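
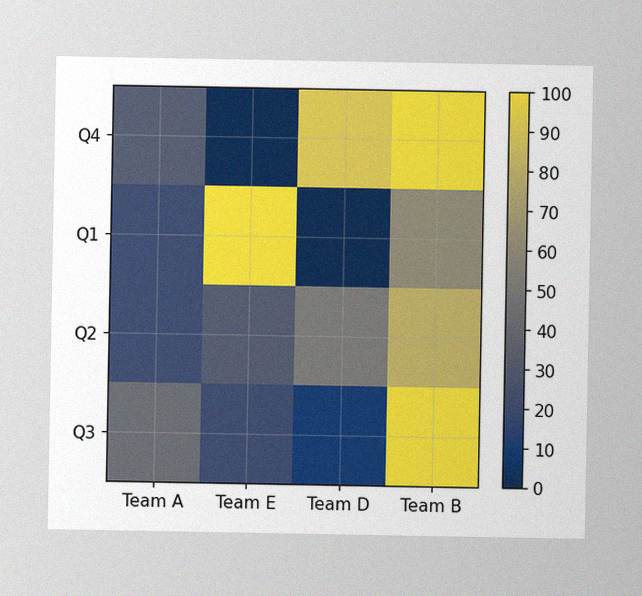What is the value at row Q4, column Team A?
30

The image has some photo noise and uneven lighting. Matching cell (Q4, Team A) against the colorbar gives 30.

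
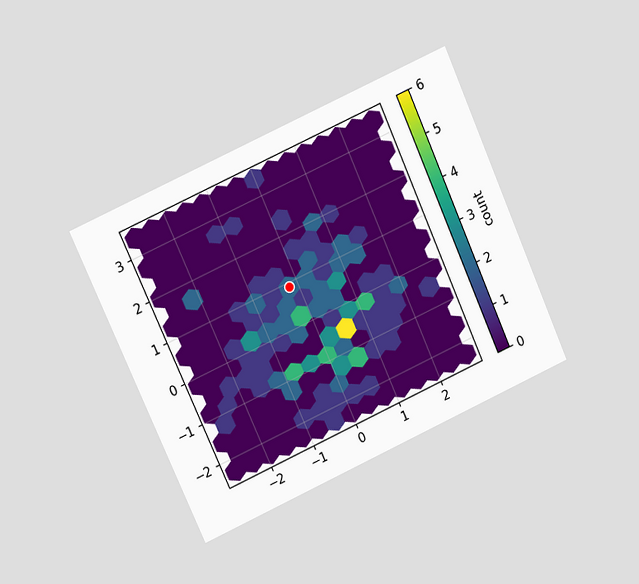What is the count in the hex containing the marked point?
The chart is tilted about 24° counter-clockwise and viewed at a slight angle. The marked hex reads 2 on the colorbar.

2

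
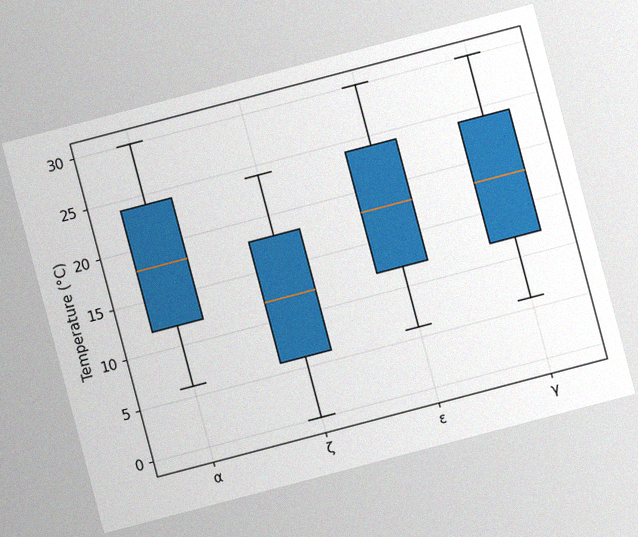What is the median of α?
18°C

The chart is tilted about 15° counter-clockwise, with some photo noise. The median line in the α box sits at 18°C.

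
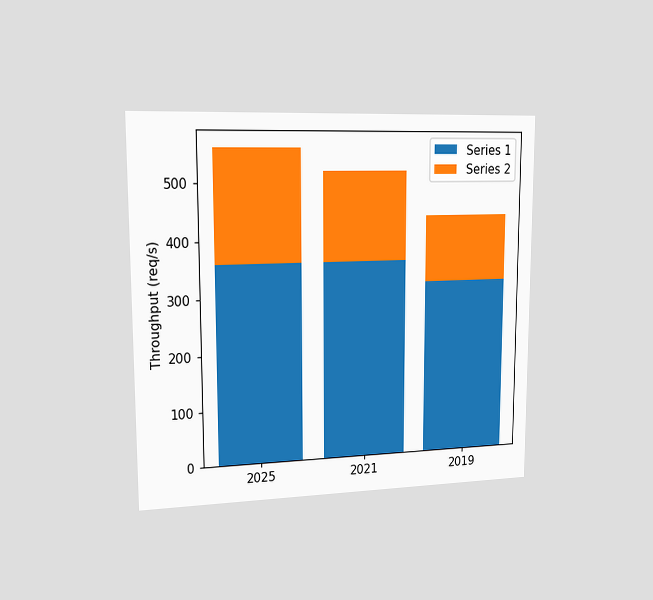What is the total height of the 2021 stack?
The chart is viewed slightly from the left. The 2021 stack's top reaches 520req/s on the y-axis.

520req/s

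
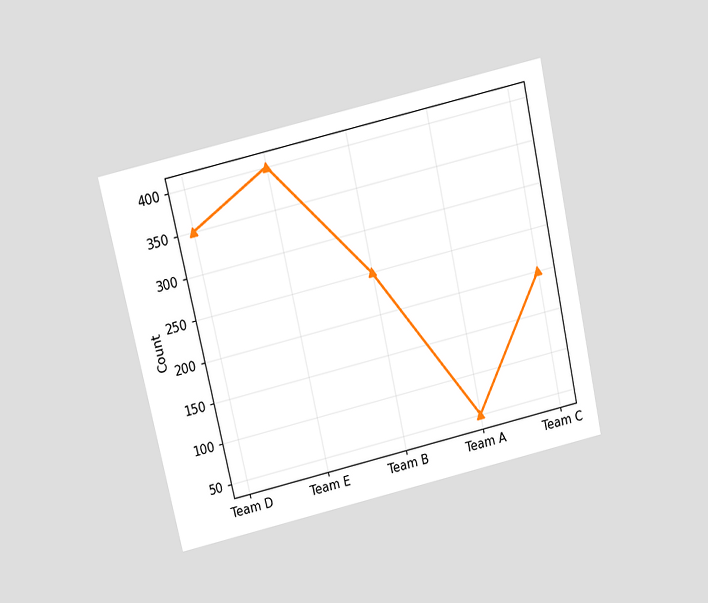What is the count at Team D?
350

The chart is tilted about 13° counter-clockwise and viewed slightly from above. At Team D, the line is at 350.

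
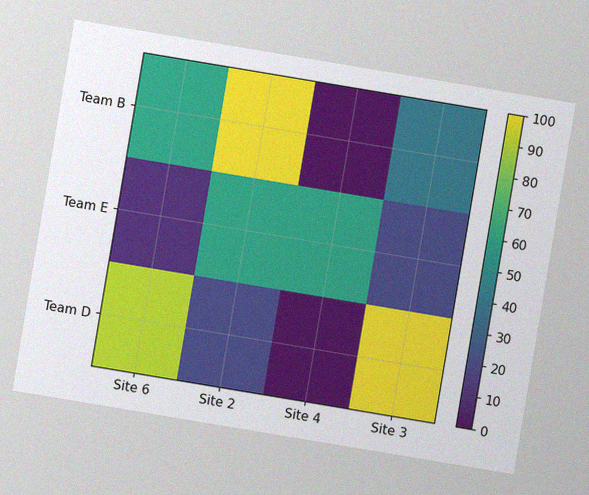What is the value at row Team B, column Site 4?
The chart is tilted about 10° clockwise, with some photo noise. Matching cell (Team B, Site 4) against the colorbar gives 0.

0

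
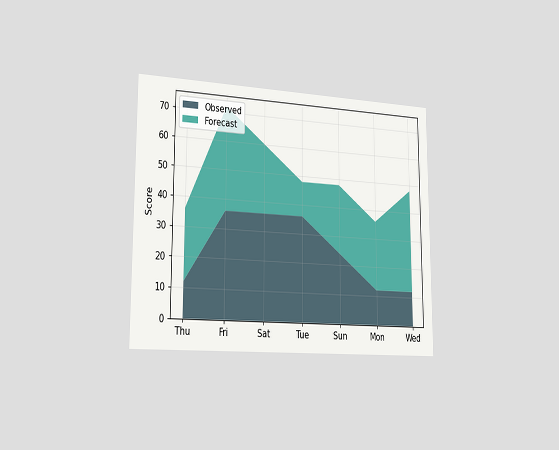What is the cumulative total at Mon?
36

The chart is viewed slightly from the left. The stacked total at Mon reaches 36.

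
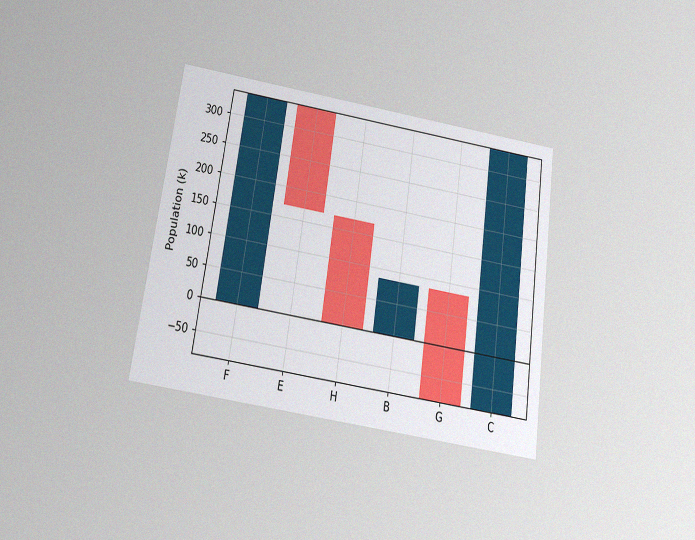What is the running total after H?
The chart is tilted about 8° clockwise and viewed slightly from below, with some photo noise. After H the running total reaches 0k.

0k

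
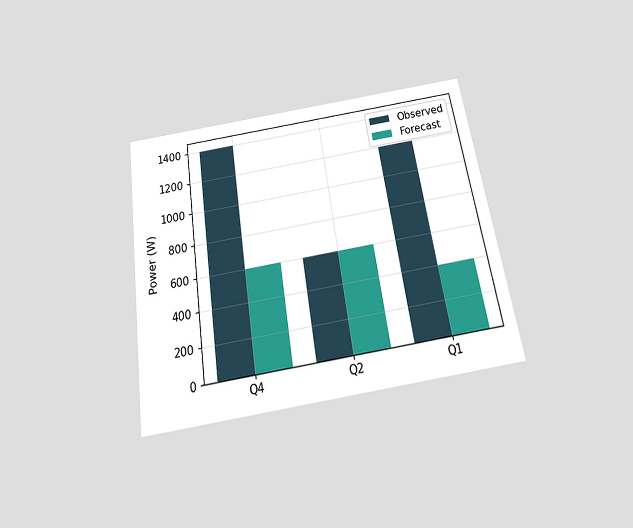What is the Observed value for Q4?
The chart is tilted about 9° counter-clockwise and viewed slightly from below. The Observed bar at Q4 reaches 1400W on the y-axis.

1400W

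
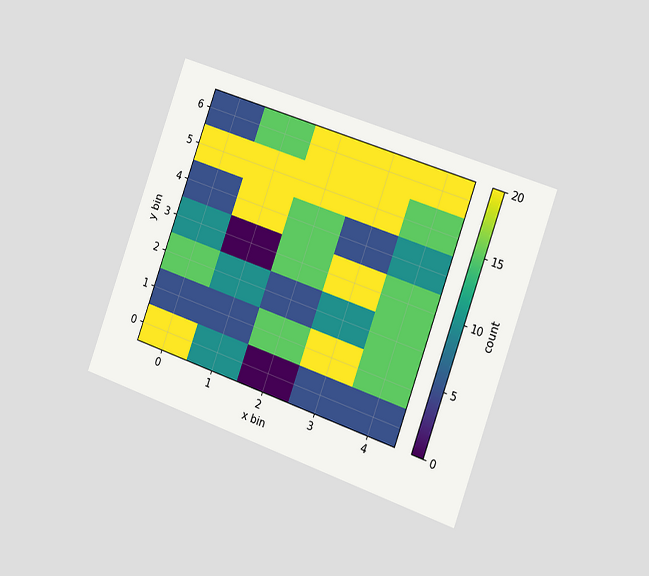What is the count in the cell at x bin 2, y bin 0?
0

The chart is tilted about 20° clockwise and viewed slightly from the right. Matching the cell (2, 0) against the colorbar gives 0.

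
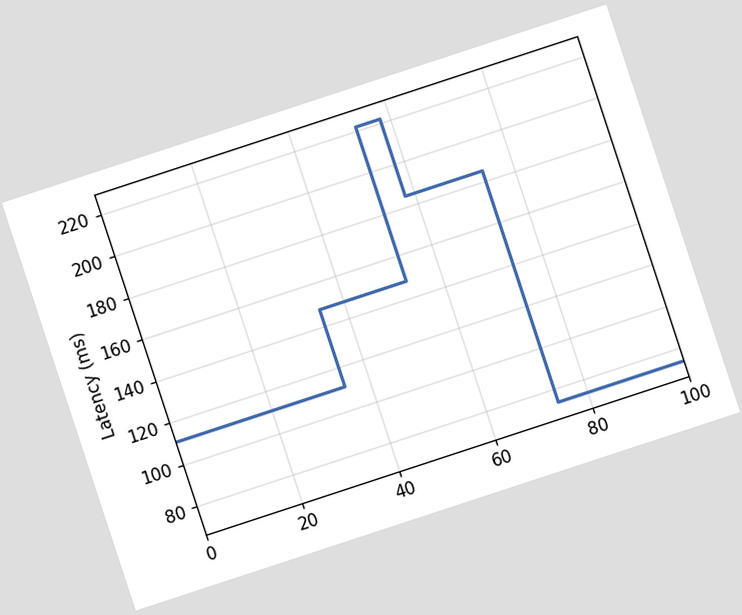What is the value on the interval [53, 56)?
The chart is tilted about 18° counter-clockwise. On [53, 56) the step sits at 222ms.

222ms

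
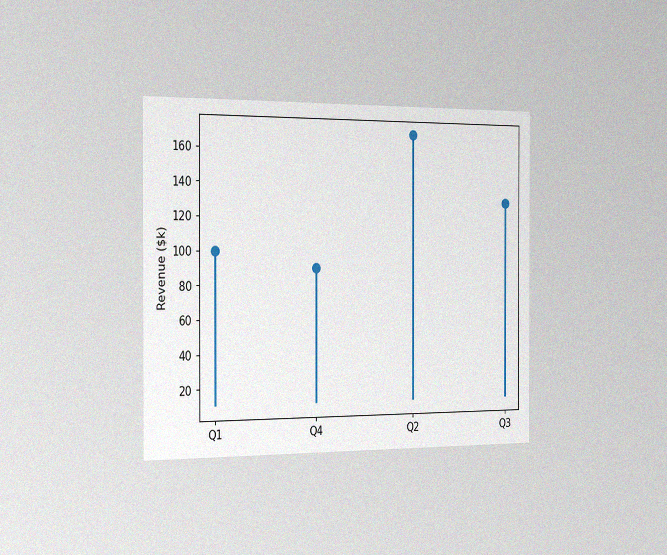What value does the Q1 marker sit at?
The chart is viewed slightly from the left, with some photo noise. The Q1 marker sits at $100k.

$100k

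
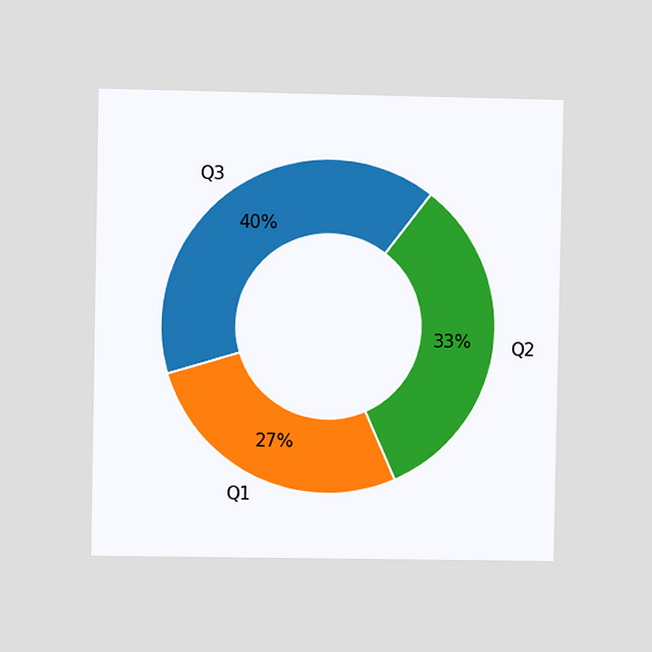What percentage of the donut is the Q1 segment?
The chart is viewed at a slight angle. The Q1 segment takes up 27% of the ring.

27%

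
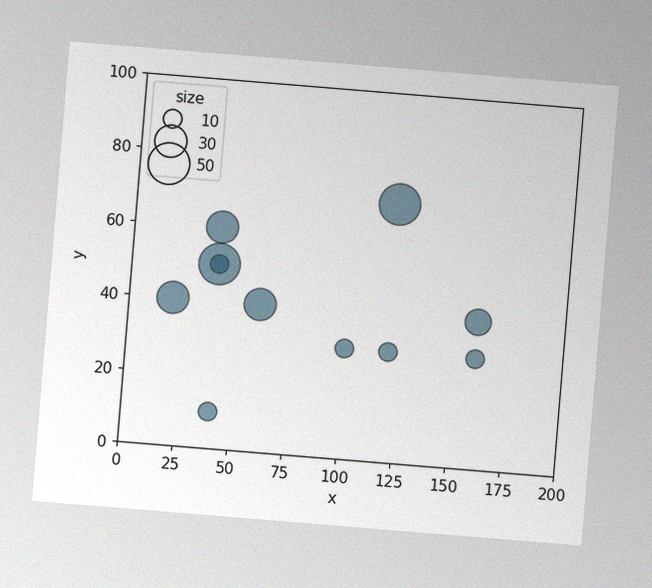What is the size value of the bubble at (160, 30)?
The chart is tilted about 5° clockwise, with some photo noise. Matching the bubble at (160, 30) against the size legend gives 10.

10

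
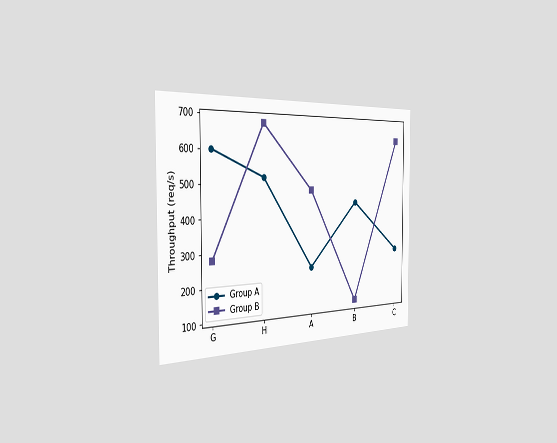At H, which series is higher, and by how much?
Group B, by 160req/s

The chart is viewed slightly from the left. At H, Group B sits above the other line by 160req/s.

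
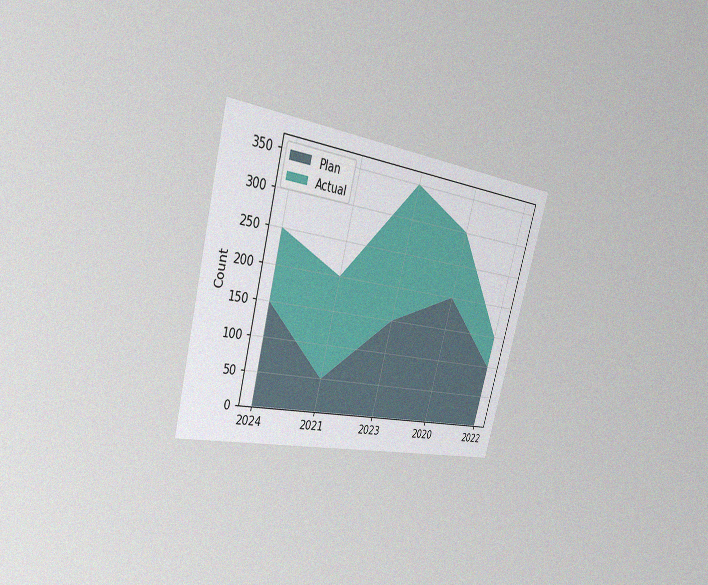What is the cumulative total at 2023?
The chart is tilted about 15° clockwise and viewed slightly from the left, with some photo noise. The stacked total at 2023 reaches 350.

350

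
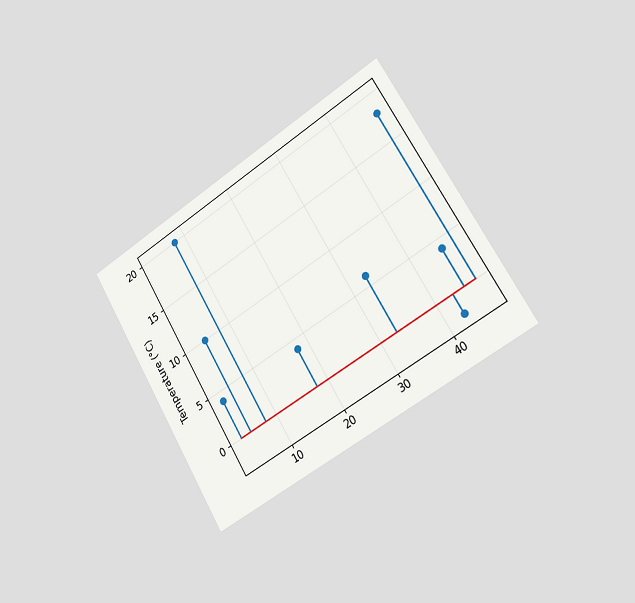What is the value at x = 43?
-2°C

The chart is tilted about 31° counter-clockwise and viewed slightly from the right. The stem at x=43 reaches -2°C.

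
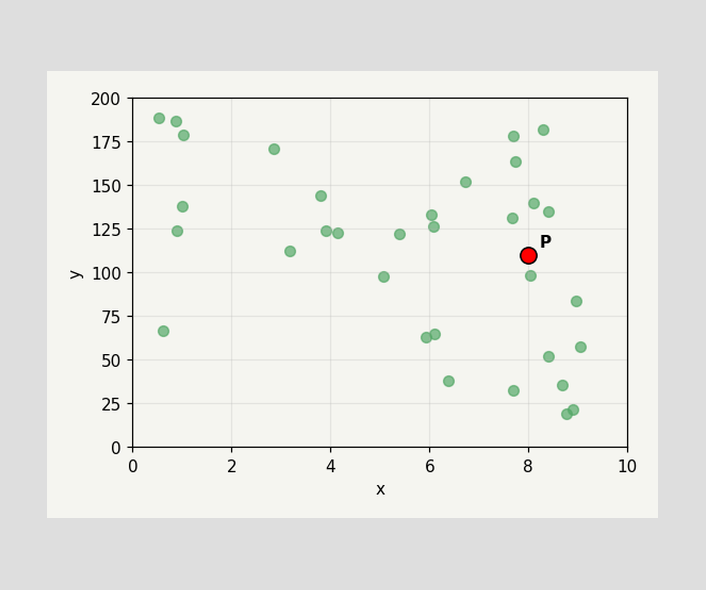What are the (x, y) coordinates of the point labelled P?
Following the gridlines from P to each axis, P sits at (8, 110).

(8, 110)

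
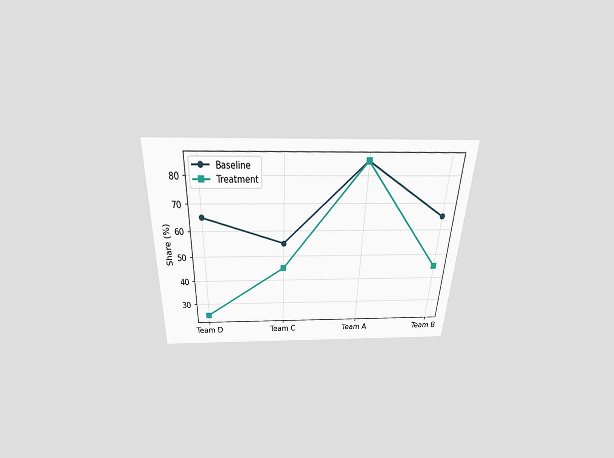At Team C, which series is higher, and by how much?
Baseline, by 10%

The chart is tilted about 2° clockwise and viewed slightly from above. At Team C, Baseline sits above the other line by 10%.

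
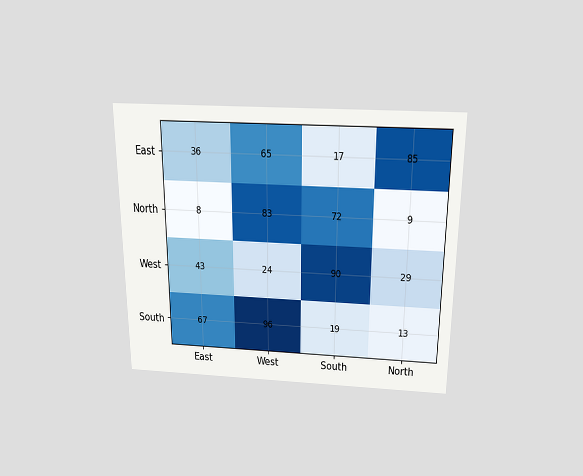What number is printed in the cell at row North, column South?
The chart is viewed slightly from above. The (North, South) cell reads 72.

72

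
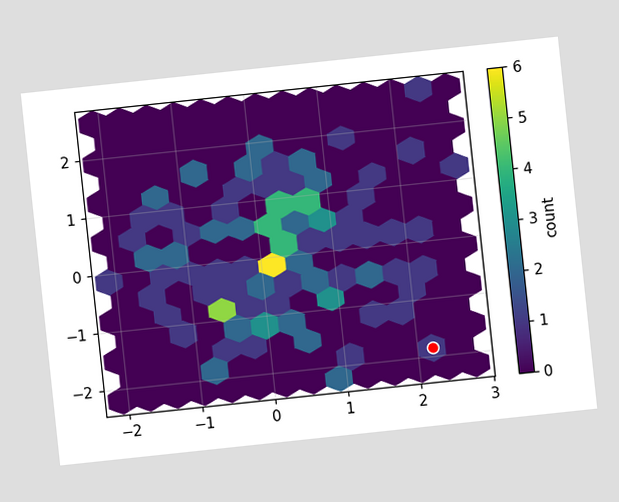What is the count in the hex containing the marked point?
The chart is tilted about 6° counter-clockwise. The marked hex reads 1 on the colorbar.

1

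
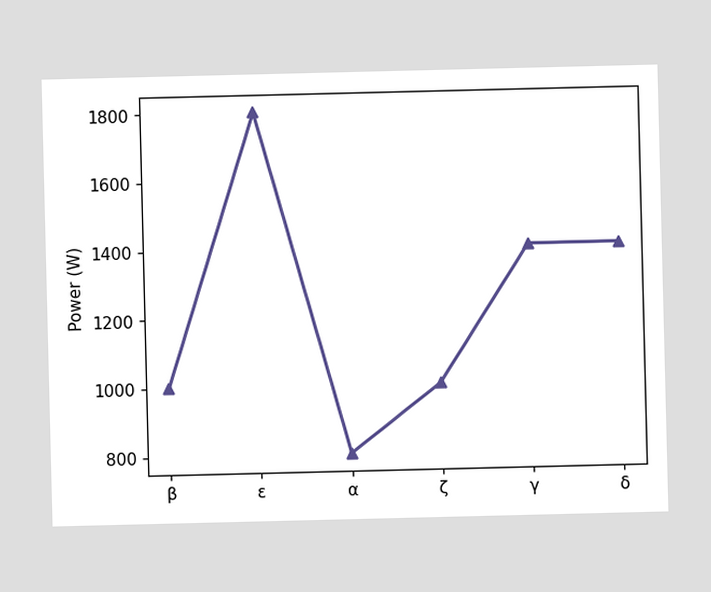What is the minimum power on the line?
800W

The lowest point is at α, and reading across to the y-axis gives 800W.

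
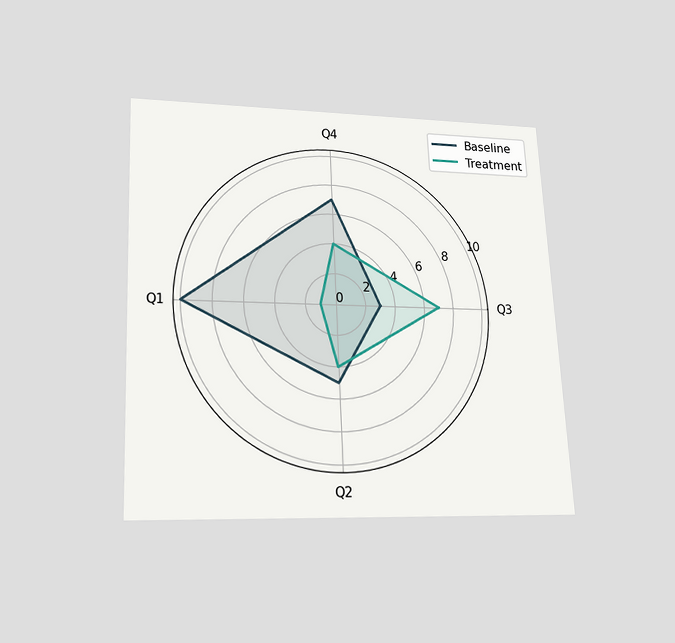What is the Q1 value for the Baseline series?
The chart is tilted about 3° counter-clockwise and viewed slightly from below. On the Q1 axis, Baseline reaches 10.

10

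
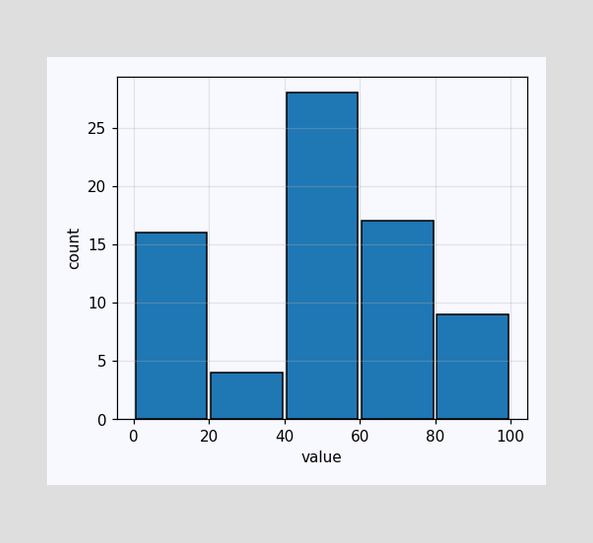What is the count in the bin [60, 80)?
The [60, 80) bin has height 17.

17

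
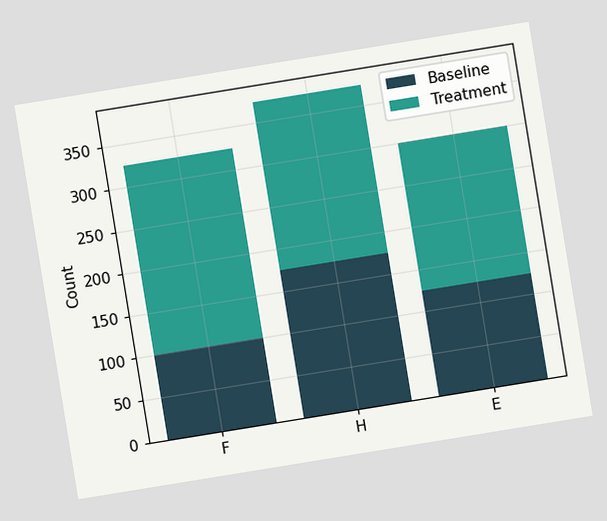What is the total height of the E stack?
300

The chart is tilted about 9° counter-clockwise. The E stack's top reaches 300 on the y-axis.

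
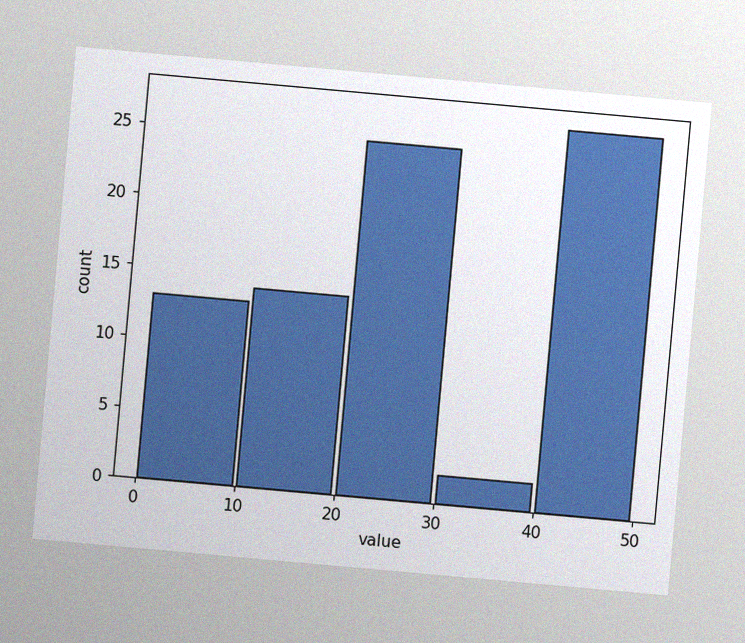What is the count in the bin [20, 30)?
The chart is tilted about 5° clockwise, with some photo noise. The [20, 30) bin has height 25.

25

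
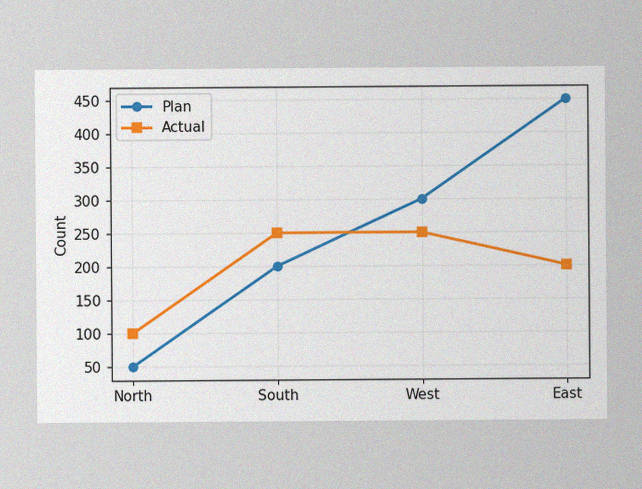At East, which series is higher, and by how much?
Plan, by 250

The image has some photo noise and uneven lighting. At East, Plan sits above the other line by 250.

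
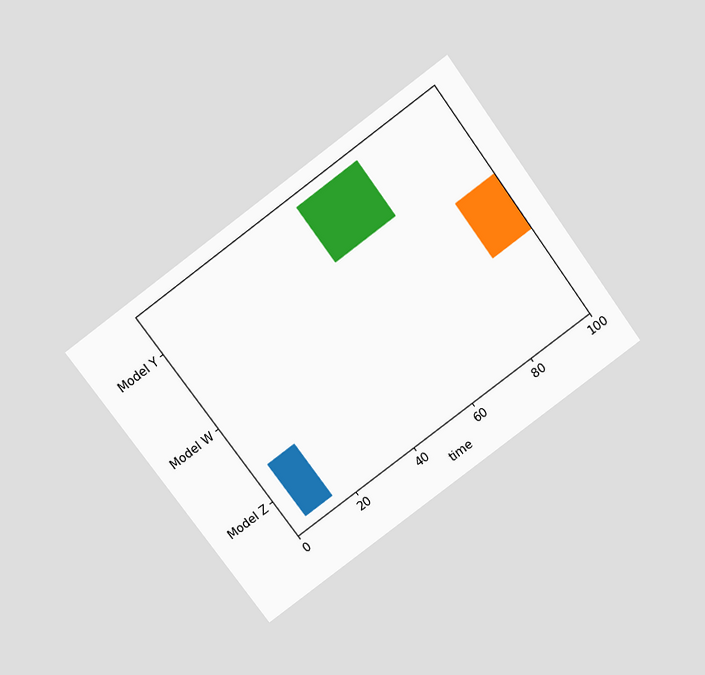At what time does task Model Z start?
5

The chart is tilted about 36° counter-clockwise and viewed slightly from above. The Model Z bar begins at t=5.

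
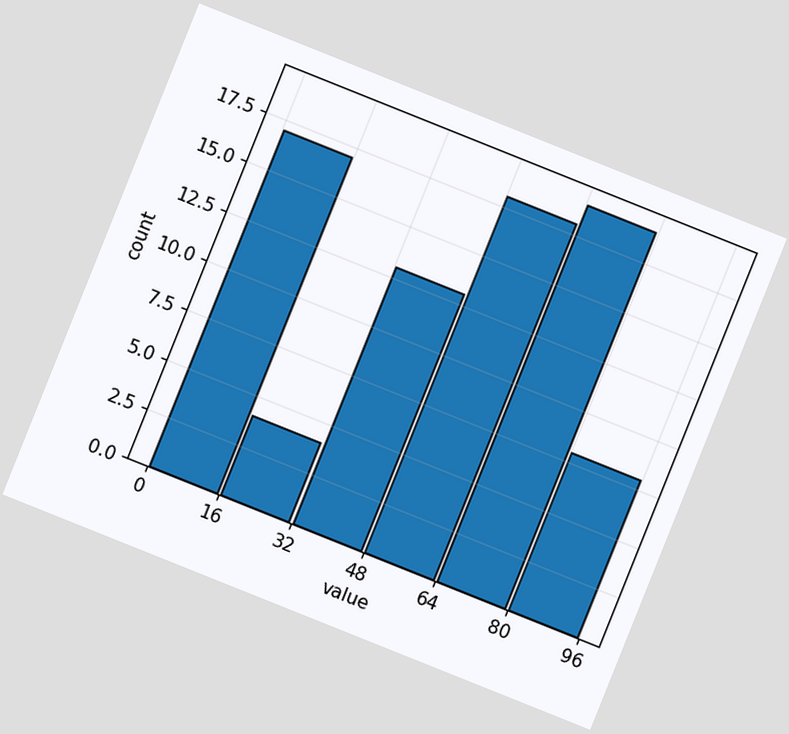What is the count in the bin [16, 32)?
The chart is tilted about 22° clockwise. The [16, 32) bin has height 4.

4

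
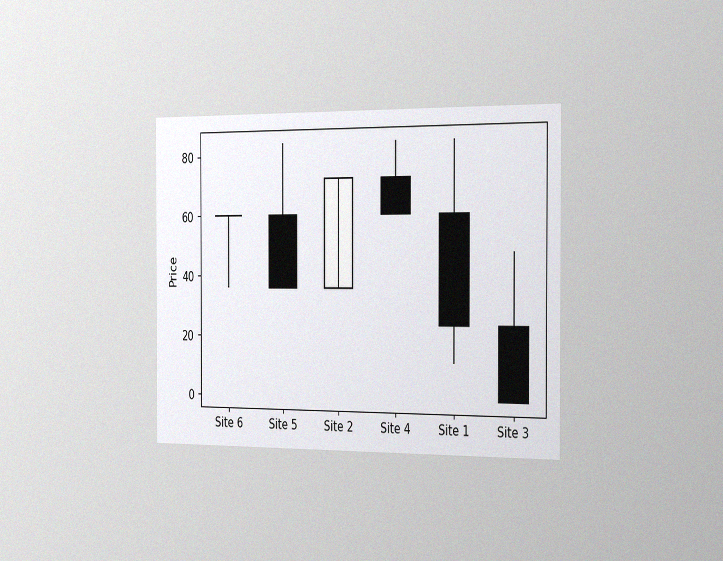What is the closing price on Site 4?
The chart is viewed slightly from the right, with some photo noise. The Site 4 candle closes at 60.

60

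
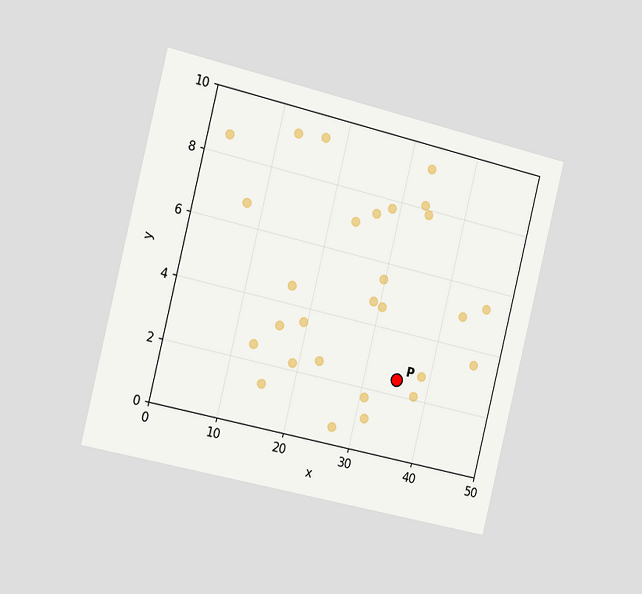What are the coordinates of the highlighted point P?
The chart is tilted about 14° clockwise and viewed slightly from the left. Following the gridlines from P to each axis, P sits at (35, 2.5).

(35, 2.5)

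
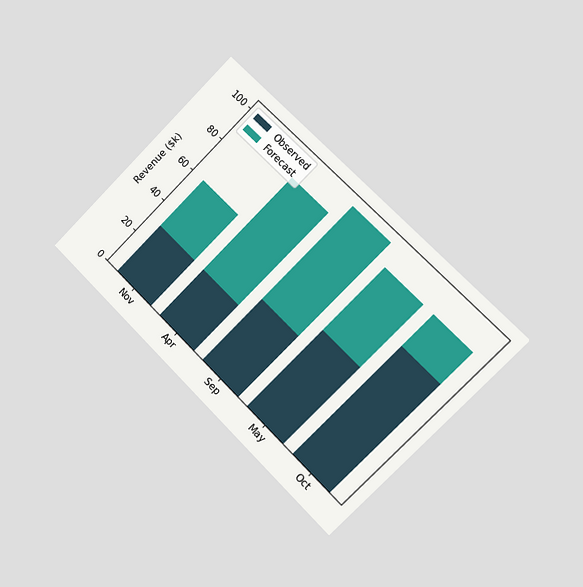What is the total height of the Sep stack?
$100k

The chart is tilted about 45° clockwise and viewed slightly from the right. The Sep stack's top reaches $100k on the y-axis.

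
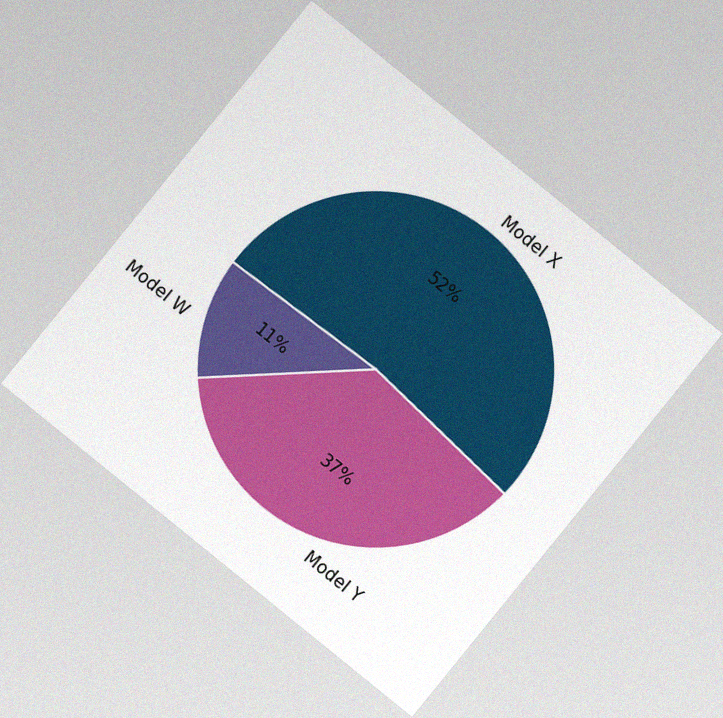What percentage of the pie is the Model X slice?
The chart is tilted about 39° clockwise, with some photo noise. The Model X slice takes up 52% of the pie.

52%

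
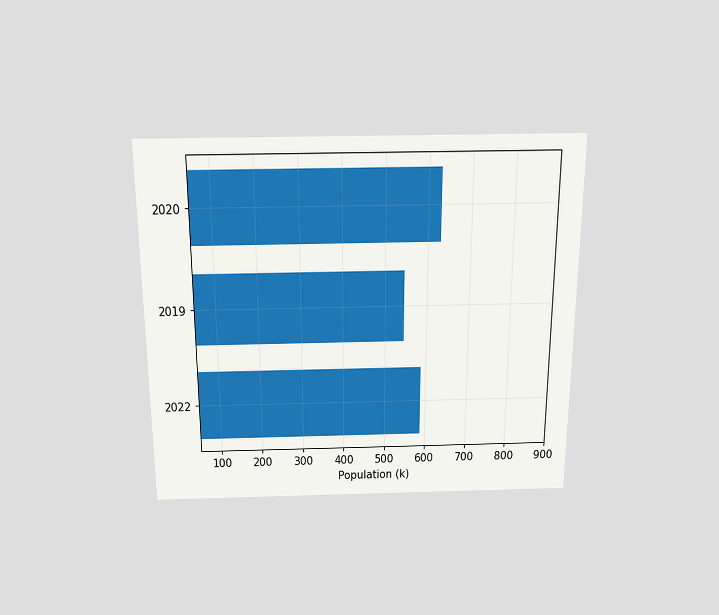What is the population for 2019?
The chart is viewed slightly from above. Reading along the chart's x-axis, the 2019 bar reaches 546k.

546k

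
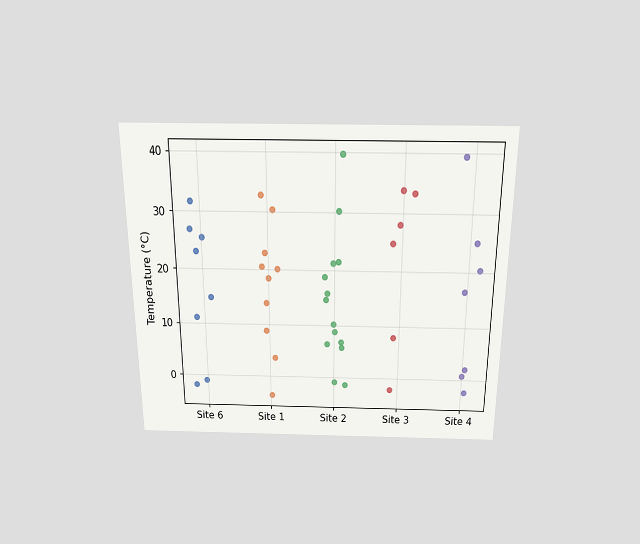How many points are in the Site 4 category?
7

The chart is viewed slightly from above. Counting the markers in the Site 4 column gives 7.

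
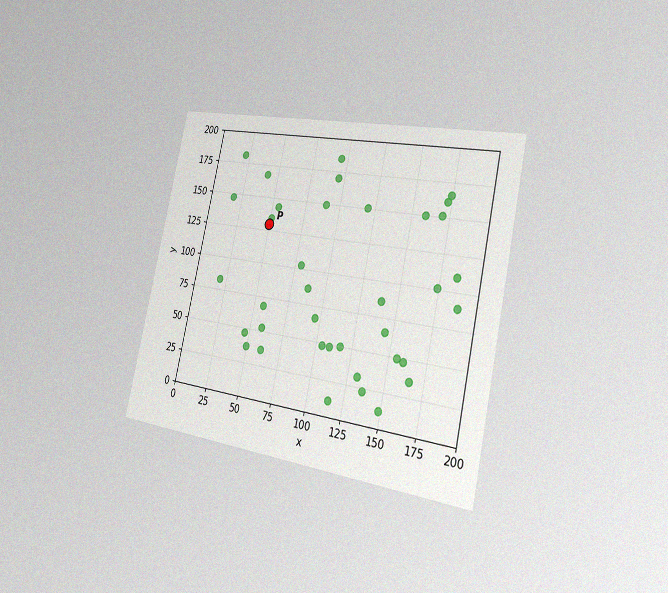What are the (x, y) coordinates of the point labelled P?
(50, 130)

The chart is tilted about 12° clockwise and viewed slightly from the right, with some photo noise. Following the gridlines from P to each axis, P sits at (50, 130).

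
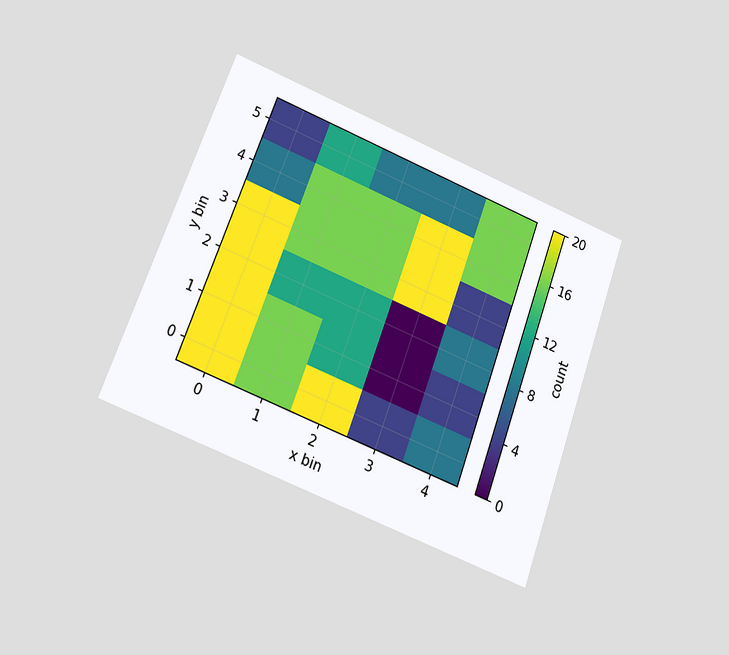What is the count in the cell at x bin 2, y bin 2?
The chart is tilted about 20° clockwise and viewed at a slight angle. Matching the cell (2, 2) against the colorbar gives 12.

12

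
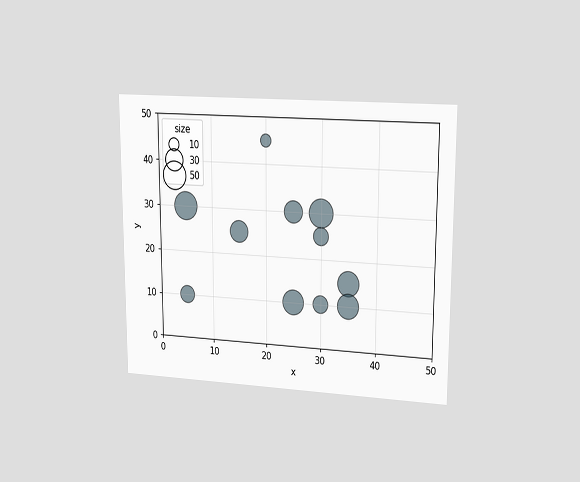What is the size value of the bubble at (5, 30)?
50

The chart is viewed at a slight angle. Matching the bubble at (5, 30) against the size legend gives 50.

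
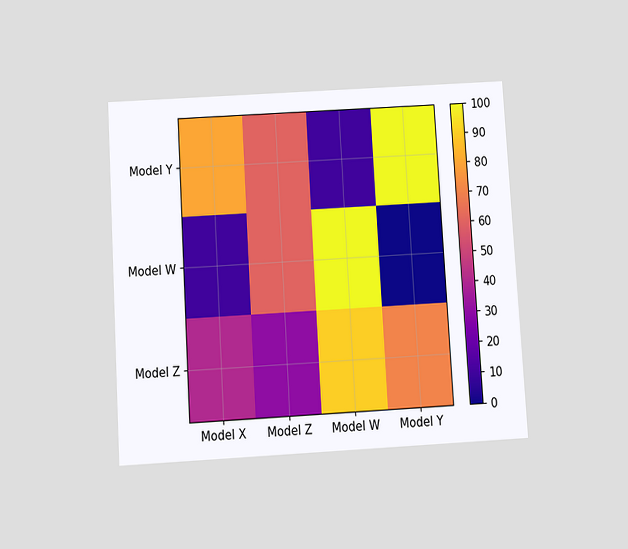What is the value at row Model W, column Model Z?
60

The chart is tilted about 3° counter-clockwise and viewed slightly from below. Matching cell (Model W, Model Z) against the colorbar gives 60.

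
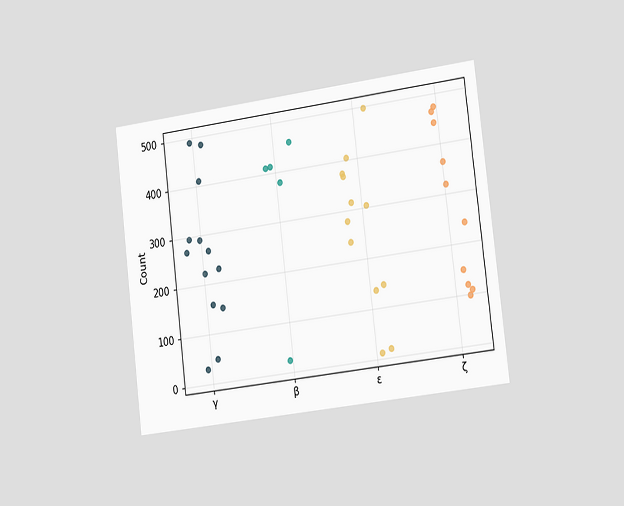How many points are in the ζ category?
10

The chart is tilted about 7° counter-clockwise and viewed slightly from the right. Counting the markers in the ζ column gives 10.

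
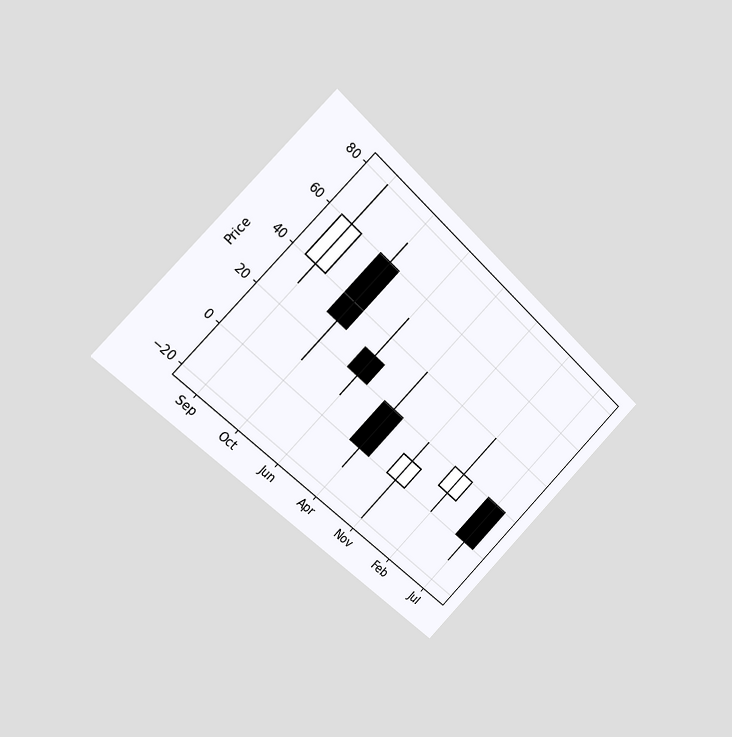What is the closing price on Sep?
The chart is tilted about 45° clockwise and viewed slightly from the left. The Sep candle closes at 60.

60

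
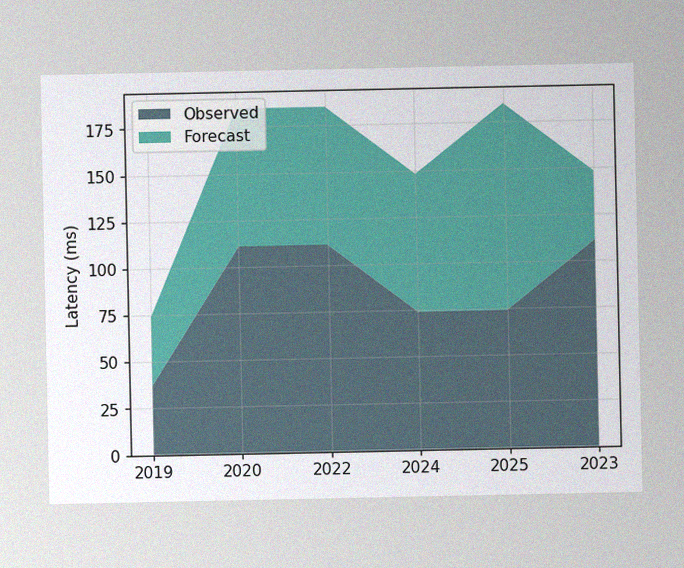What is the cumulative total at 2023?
The image has some photo noise and uneven lighting. The stacked total at 2023 reaches 148ms.

148ms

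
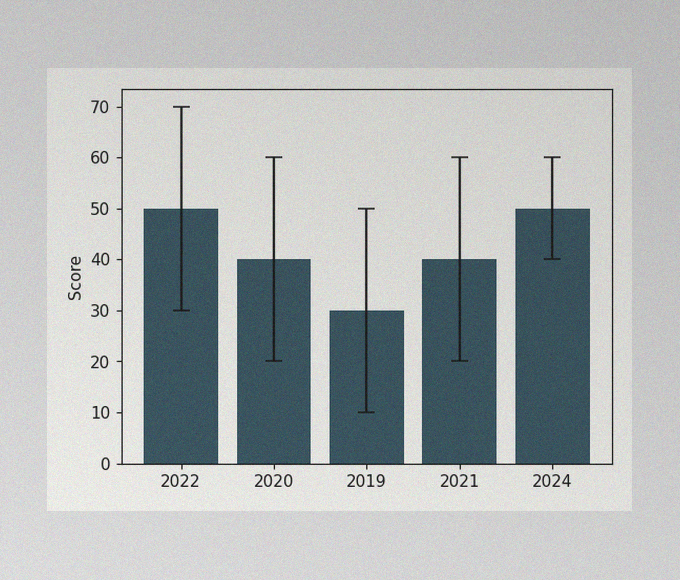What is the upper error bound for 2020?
The image has some photo noise and uneven lighting. The 2020 bar's upper whisker reaches 60.

60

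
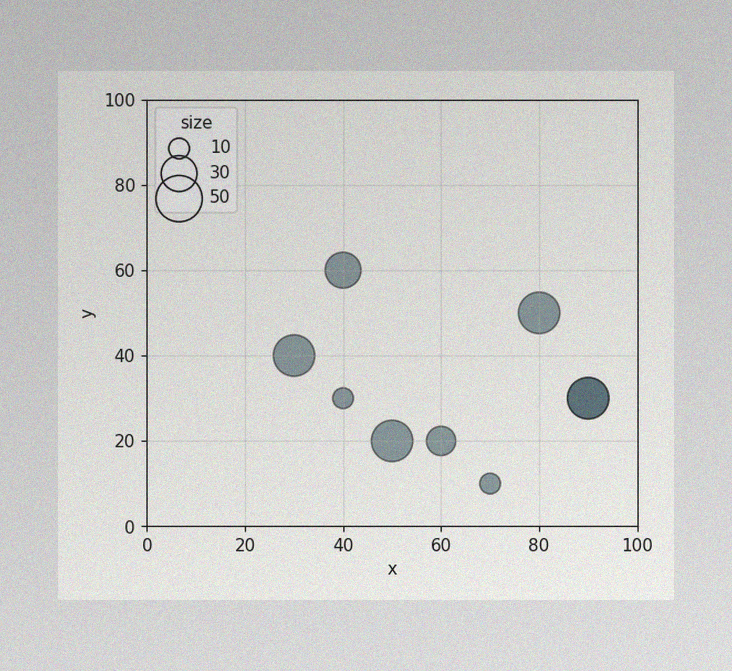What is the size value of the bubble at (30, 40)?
40

The image has some photo noise and uneven lighting. Matching the bubble at (30, 40) against the size legend gives 40.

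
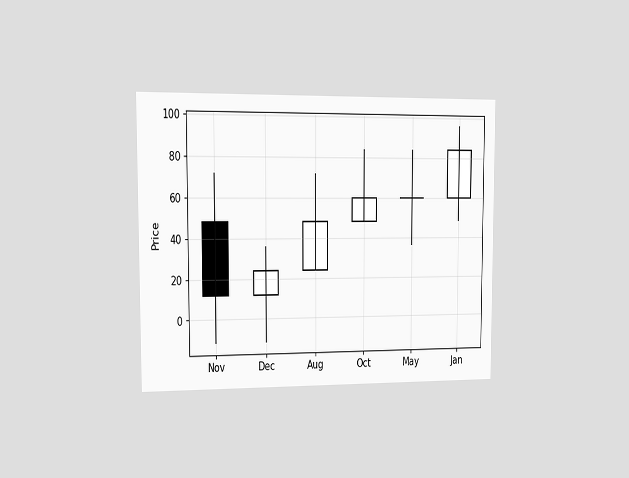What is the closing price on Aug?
48

The chart is viewed at a slight angle. The Aug candle closes at 48.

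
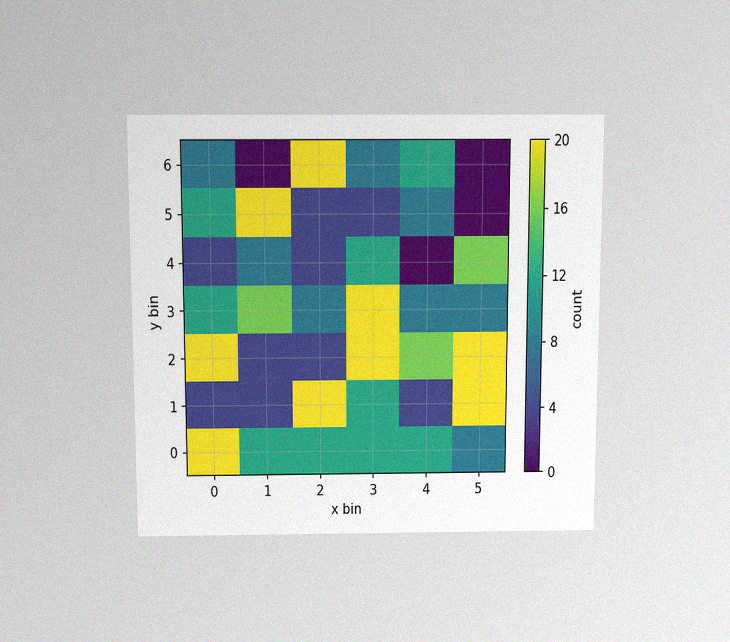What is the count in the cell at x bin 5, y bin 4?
16

The chart is viewed slightly from above, with some photo noise. Matching the cell (5, 4) against the colorbar gives 16.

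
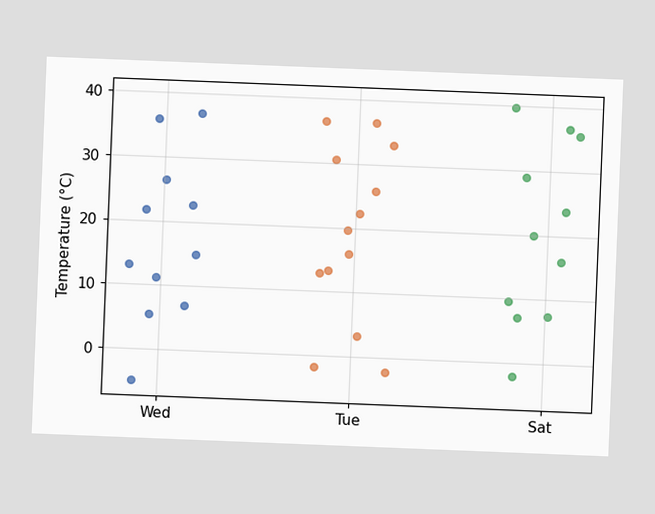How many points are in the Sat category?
The chart is tilted about 2° clockwise. Counting the markers in the Sat column gives 11.

11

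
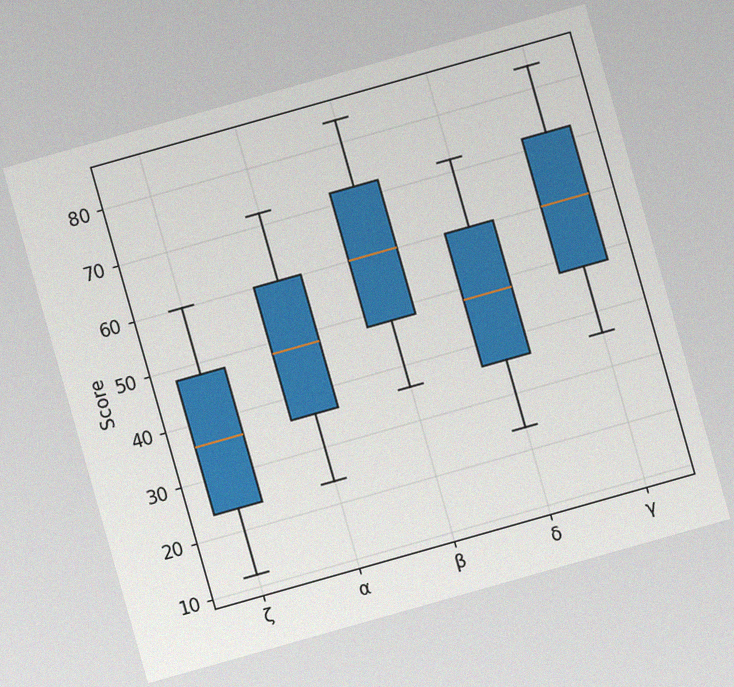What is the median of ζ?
The chart is tilted about 16° counter-clockwise, with some photo noise. The median line in the ζ box sits at 36.

36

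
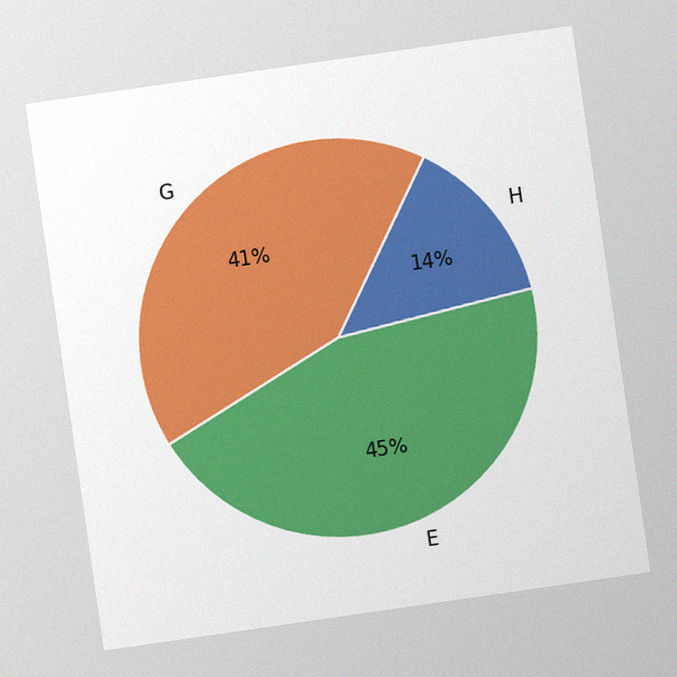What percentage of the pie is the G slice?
The chart is tilted about 8° counter-clockwise, with some photo noise. The G slice takes up 41% of the pie.

41%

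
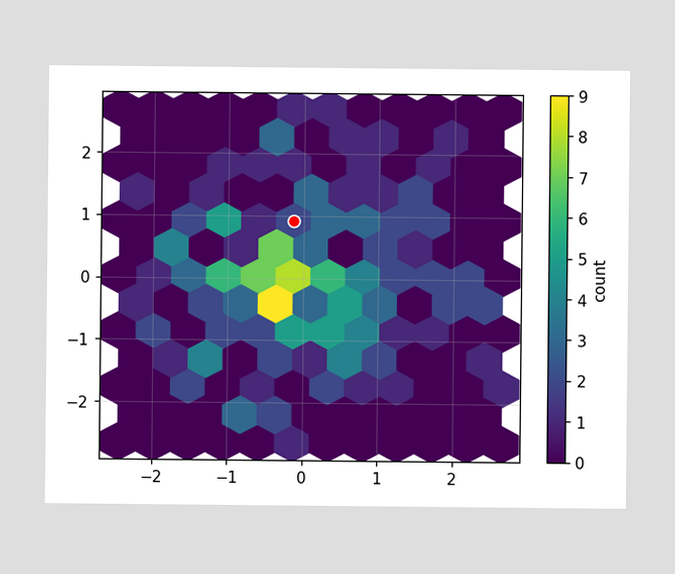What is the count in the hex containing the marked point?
The marked hex reads 2 on the colorbar.

2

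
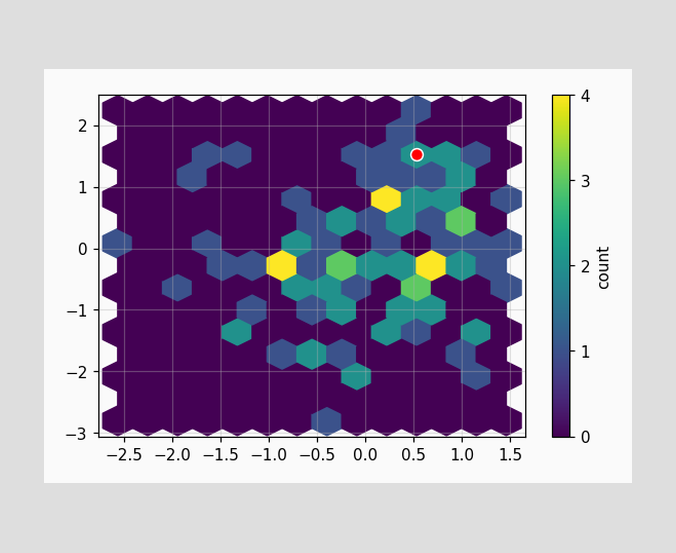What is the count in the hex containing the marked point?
2

The marked hex reads 2 on the colorbar.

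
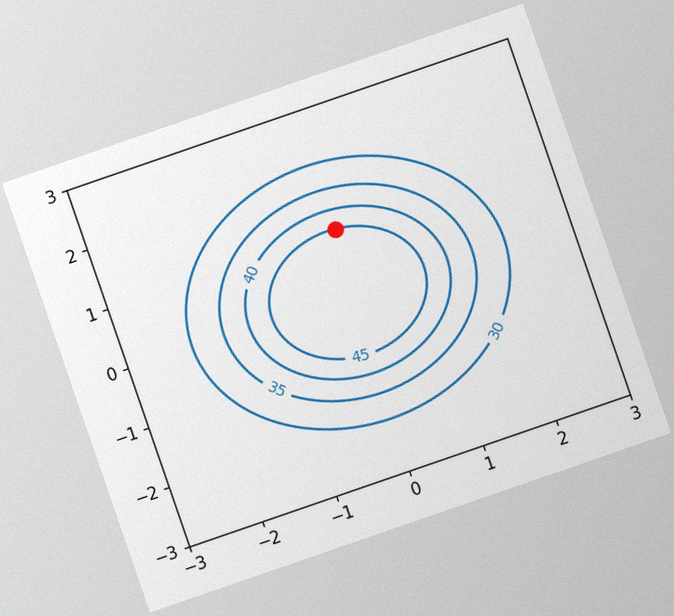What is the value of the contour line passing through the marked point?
45

The chart is tilted about 19° counter-clockwise, with some photo noise. The marked point sits on the contour labelled 45.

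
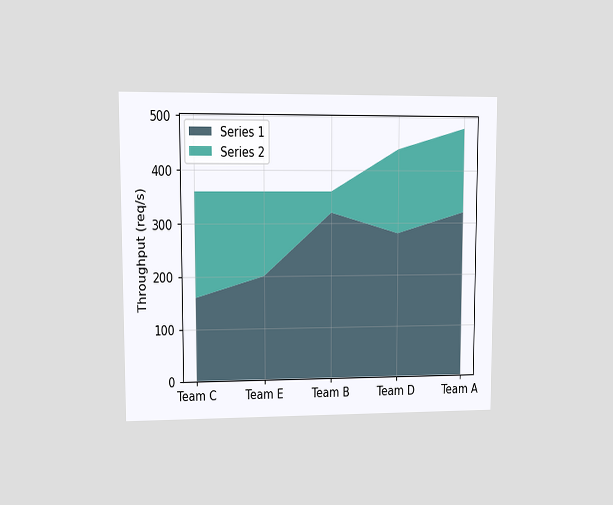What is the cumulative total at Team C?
The chart is viewed at a slight angle. The stacked total at Team C reaches 360req/s.

360req/s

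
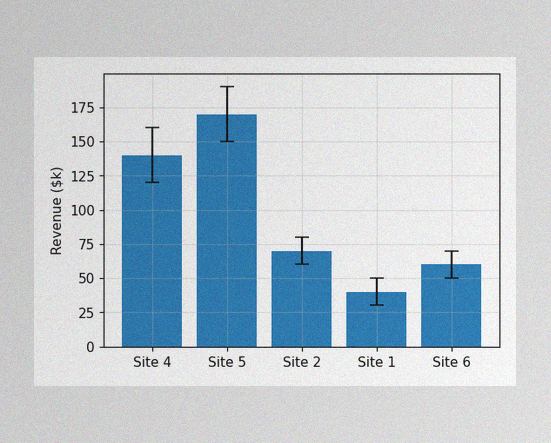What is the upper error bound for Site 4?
The image has some photo noise and uneven lighting. The Site 4 bar's upper whisker reaches $160k.

$160k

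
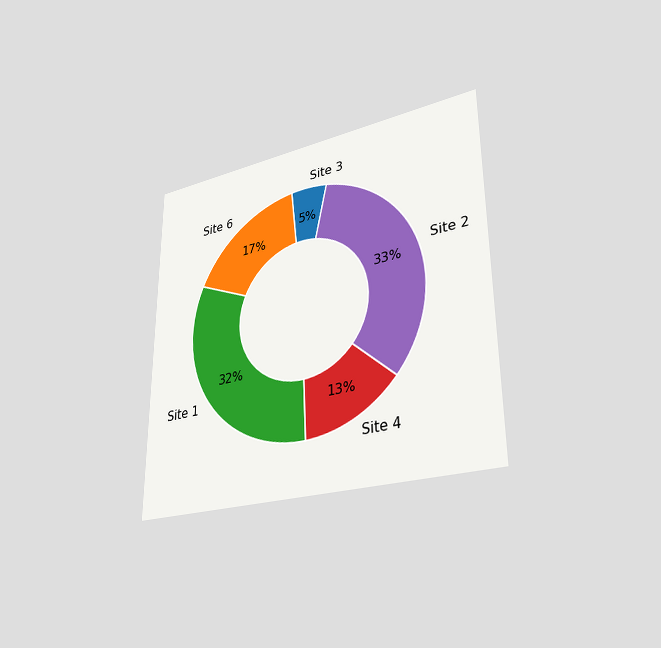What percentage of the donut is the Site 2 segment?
33%

The chart is viewed at a slight angle. The Site 2 segment takes up 33% of the ring.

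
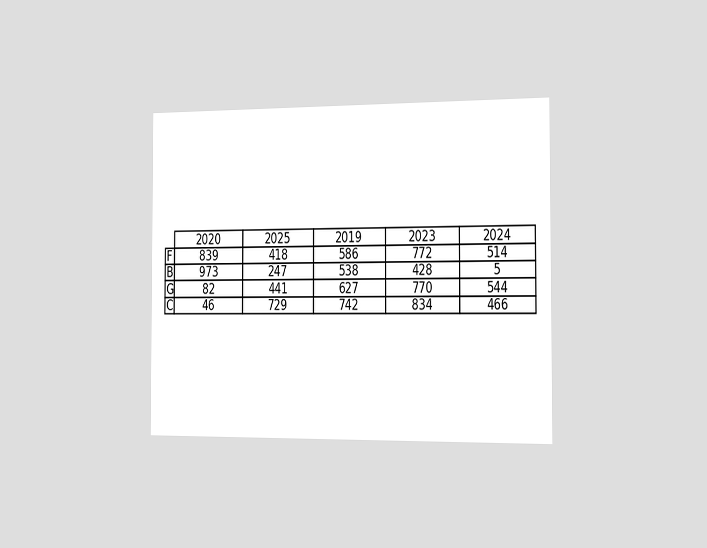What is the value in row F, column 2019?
586

The chart is viewed slightly from the right. The (F, 2019) cell reads 586.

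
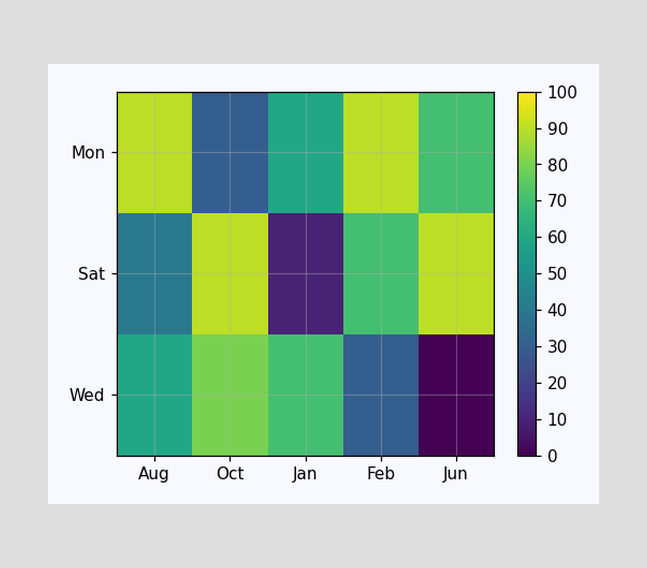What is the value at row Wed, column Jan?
70

Matching cell (Wed, Jan) against the colorbar gives 70.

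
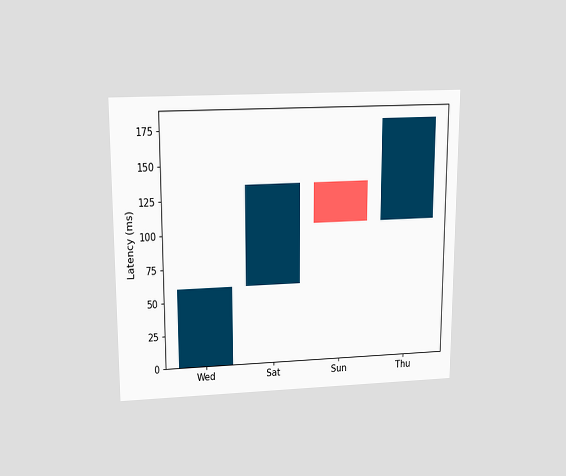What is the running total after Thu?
180ms

The chart is viewed slightly from above. After Thu the running total reaches 180ms.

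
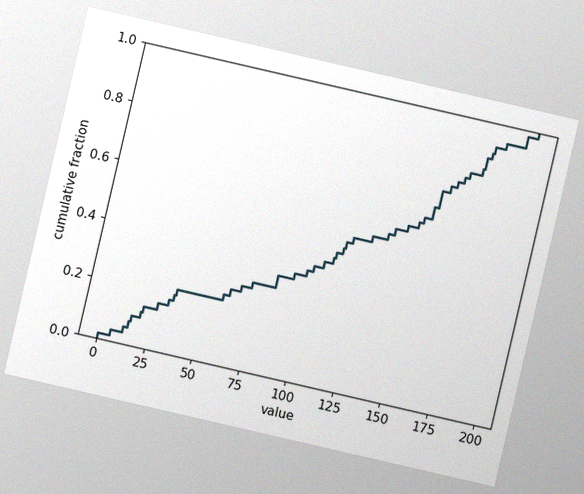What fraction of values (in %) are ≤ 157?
74%

The chart is tilted about 13° clockwise, with some photo noise. At x=157 the ECDF step is at 74%.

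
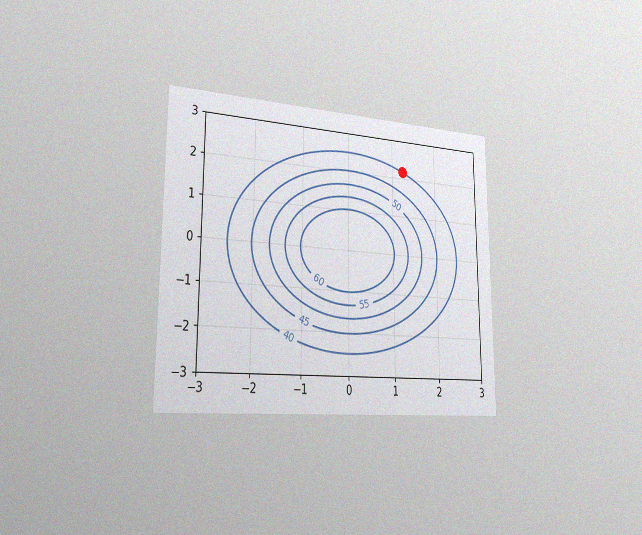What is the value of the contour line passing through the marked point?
The chart is viewed slightly from the left, with some photo noise. The marked point sits on the contour labelled 40.

40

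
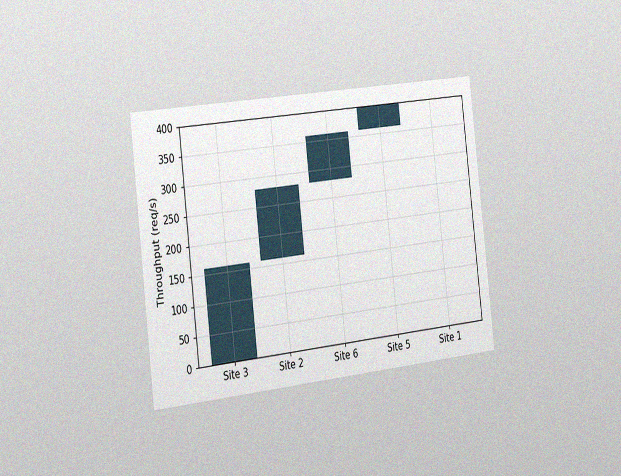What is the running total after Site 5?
The chart is tilted about 7° counter-clockwise and viewed slightly from the left, with some photo noise. After Site 5 the running total reaches 400req/s.

400req/s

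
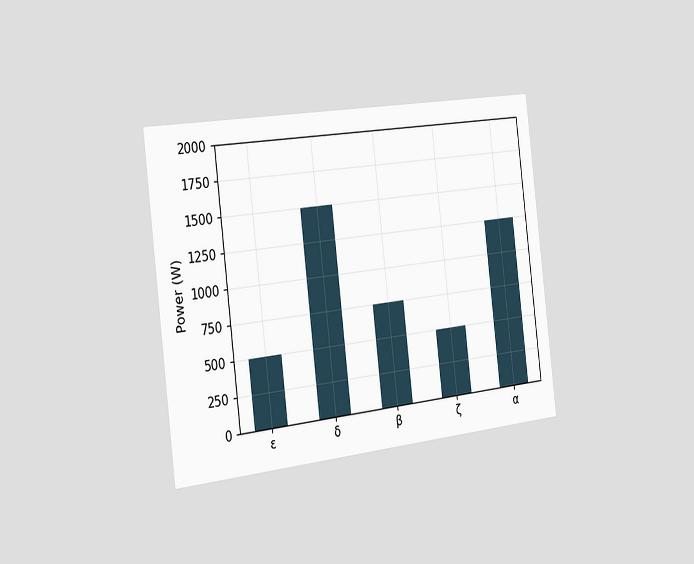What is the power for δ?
1500W

The chart is tilted about 7° counter-clockwise and viewed slightly from the left. Reading along the chart's y-axis, the δ bar reaches 1500W.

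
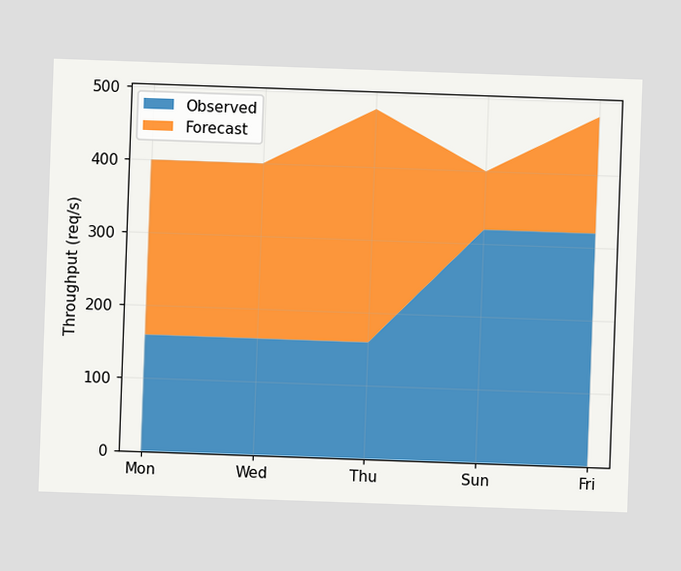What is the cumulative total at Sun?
The chart is tilted about 2° clockwise. The stacked total at Sun reaches 400req/s.

400req/s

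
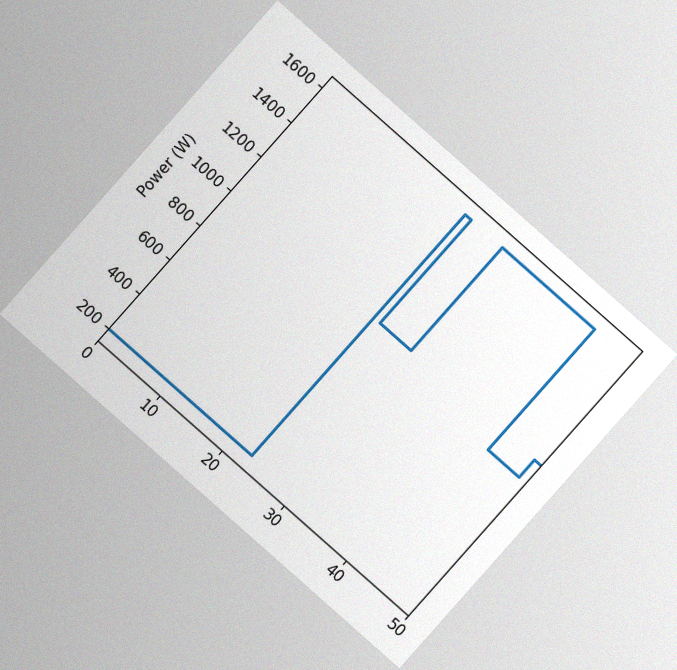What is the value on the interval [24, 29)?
The chart is tilted about 42° clockwise, with some photo noise. On [24, 29) the step sits at 1000W.

1000W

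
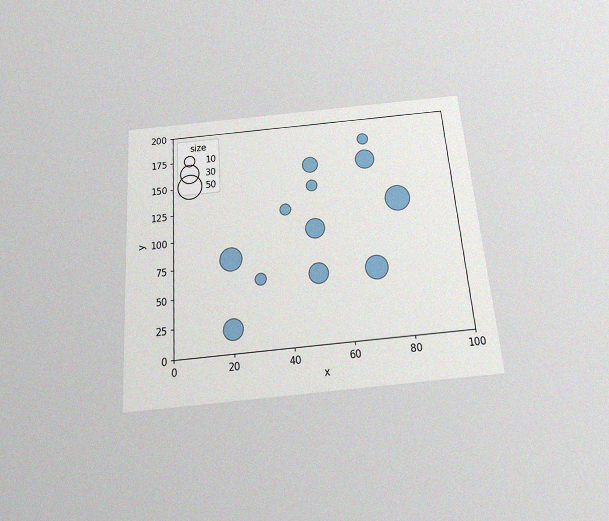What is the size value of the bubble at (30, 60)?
10

The chart is tilted about 4° counter-clockwise and viewed slightly from below, with some photo noise. Matching the bubble at (30, 60) against the size legend gives 10.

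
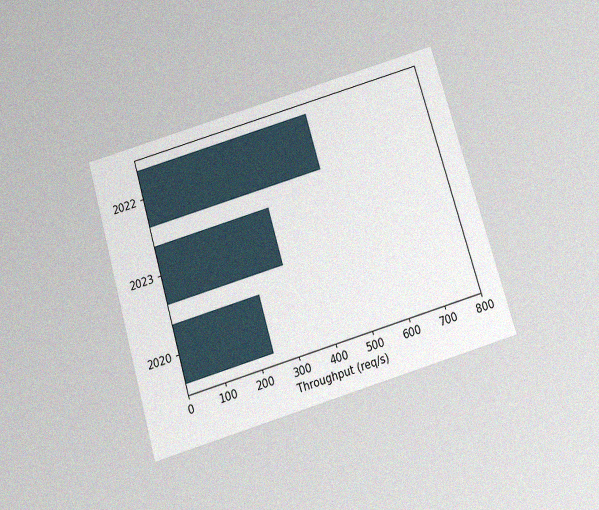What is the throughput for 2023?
320req/s

The chart is tilted about 16° counter-clockwise and viewed slightly from below, with some photo noise. Reading along the chart's x-axis, the 2023 bar reaches 320req/s.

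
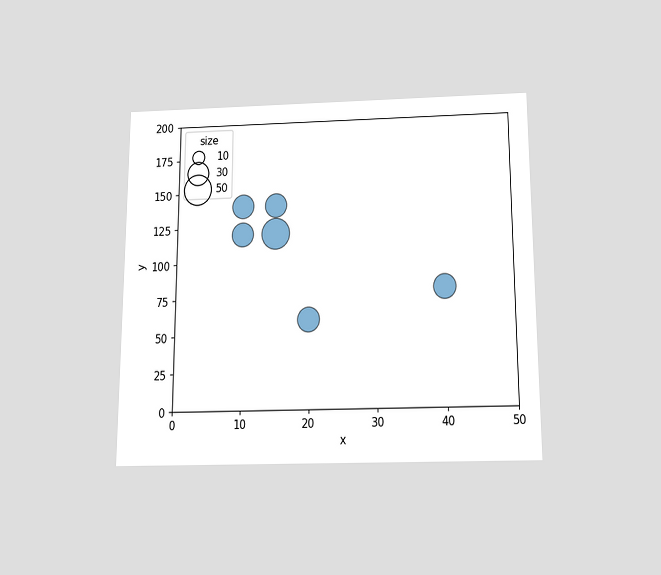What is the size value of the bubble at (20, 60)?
The chart is viewed slightly from below. Matching the bubble at (20, 60) against the size legend gives 30.

30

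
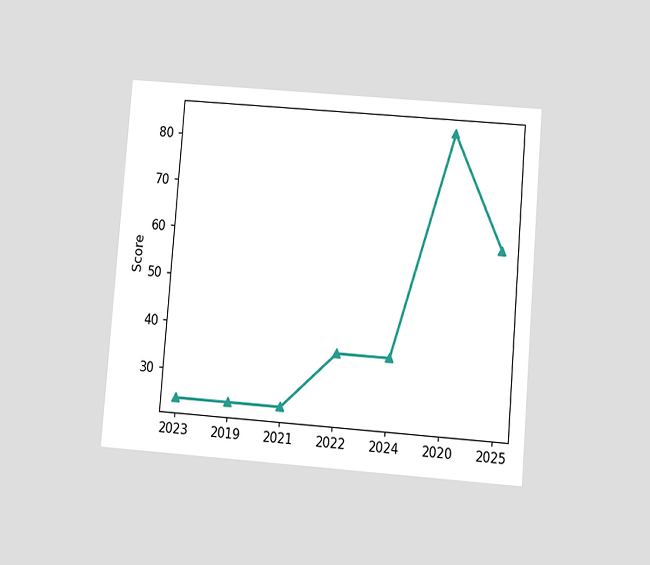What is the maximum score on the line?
The chart is tilted about 5° clockwise and viewed slightly from below. The highest point is at 2020, and reading across to the y-axis gives 84.

84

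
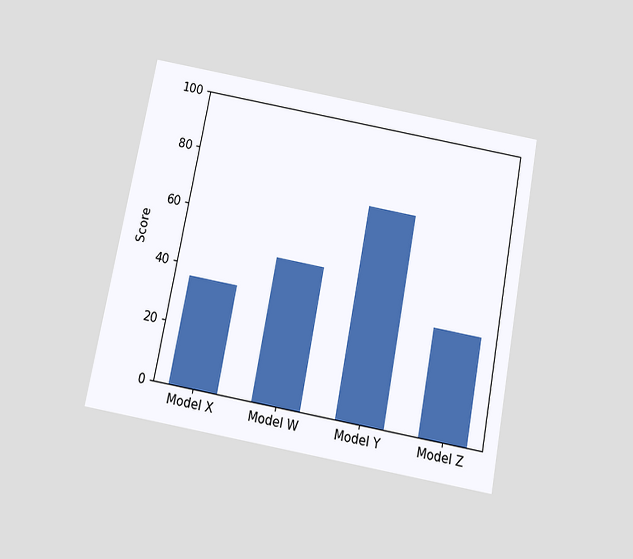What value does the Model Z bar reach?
36

The chart is tilted about 11° clockwise and viewed slightly from below. Reading along the chart's y-axis, the Model Z bar reaches 36.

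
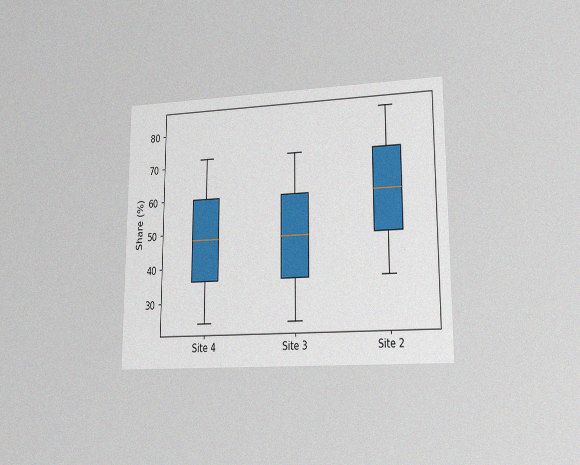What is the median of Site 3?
The chart is viewed at a slight angle, with some photo noise. The median line in the Site 3 box sits at 48%.

48%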